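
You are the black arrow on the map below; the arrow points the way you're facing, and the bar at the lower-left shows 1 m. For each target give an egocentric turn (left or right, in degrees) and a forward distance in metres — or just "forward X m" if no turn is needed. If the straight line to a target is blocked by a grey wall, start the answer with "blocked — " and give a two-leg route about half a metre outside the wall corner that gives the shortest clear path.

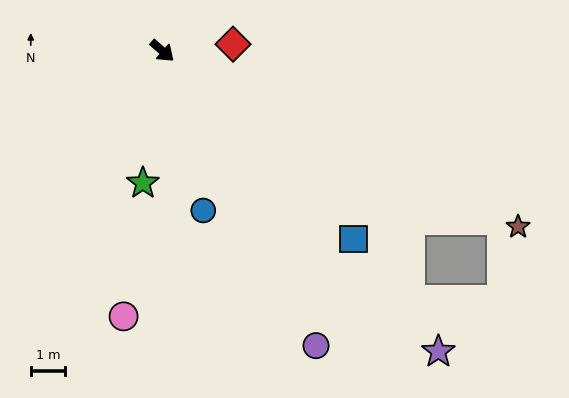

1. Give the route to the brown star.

turn left 15°, forward 11.6 m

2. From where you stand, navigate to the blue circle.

turn right 34°, forward 4.8 m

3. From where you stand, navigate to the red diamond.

turn left 47°, forward 2.1 m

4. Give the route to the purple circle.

turn right 21°, forward 9.7 m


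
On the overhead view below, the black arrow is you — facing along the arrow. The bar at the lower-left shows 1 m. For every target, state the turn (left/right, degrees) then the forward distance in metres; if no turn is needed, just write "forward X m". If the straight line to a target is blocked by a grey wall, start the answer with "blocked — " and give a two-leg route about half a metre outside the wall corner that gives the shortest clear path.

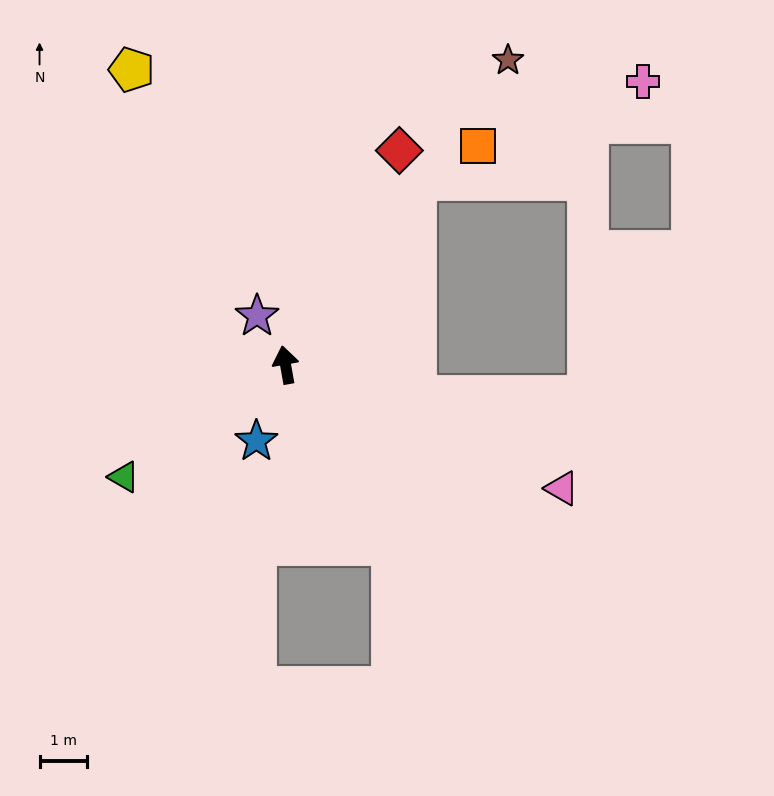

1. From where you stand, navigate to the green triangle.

turn left 115°, forward 4.2 m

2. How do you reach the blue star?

turn left 149°, forward 1.7 m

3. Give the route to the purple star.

turn left 20°, forward 1.2 m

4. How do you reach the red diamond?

turn right 38°, forward 5.1 m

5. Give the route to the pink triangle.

turn right 124°, forward 6.4 m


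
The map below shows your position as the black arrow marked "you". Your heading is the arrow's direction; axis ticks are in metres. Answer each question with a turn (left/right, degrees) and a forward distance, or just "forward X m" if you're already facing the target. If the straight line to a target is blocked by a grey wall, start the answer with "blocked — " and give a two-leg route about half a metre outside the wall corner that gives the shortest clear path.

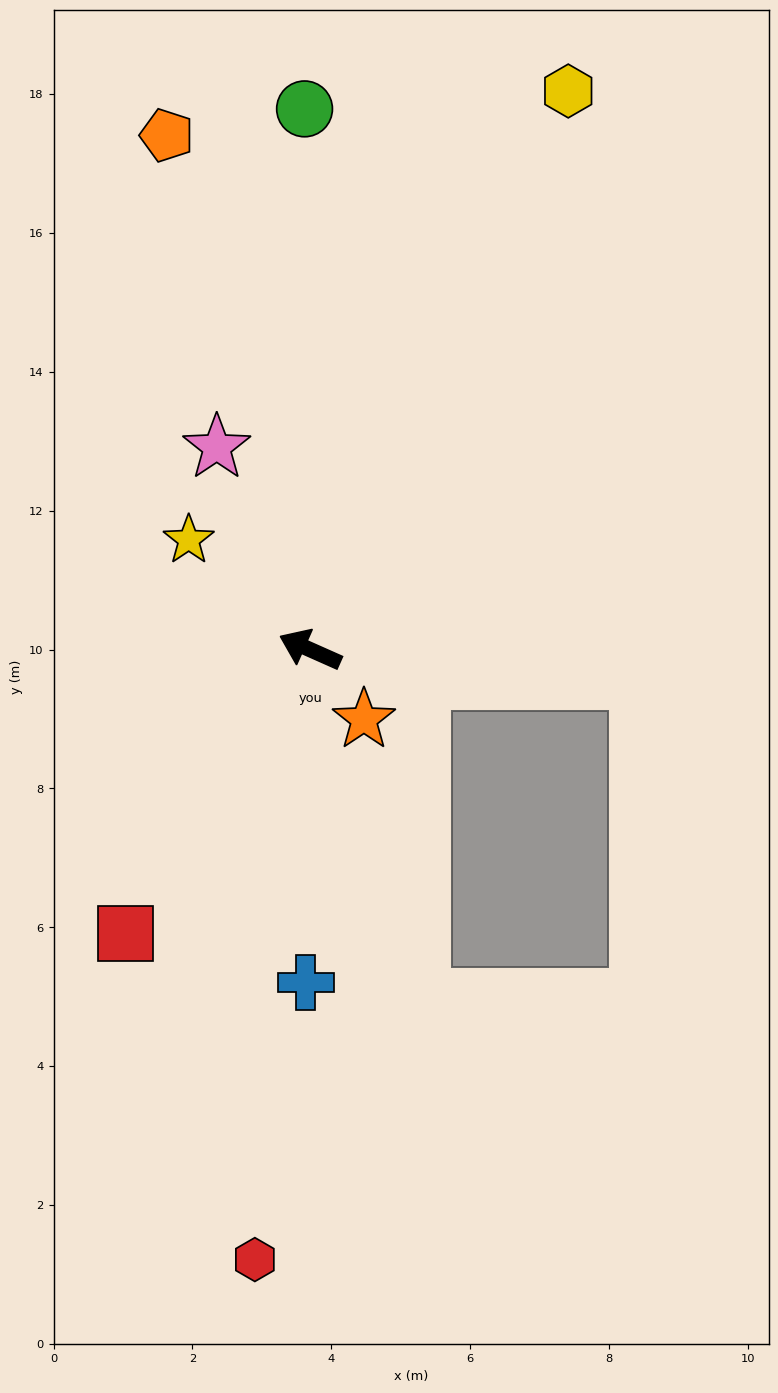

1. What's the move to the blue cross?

turn left 113°, forward 4.8 m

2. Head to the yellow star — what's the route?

turn right 18°, forward 2.4 m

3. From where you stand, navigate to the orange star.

turn left 152°, forward 1.3 m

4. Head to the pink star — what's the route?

turn right 41°, forward 3.2 m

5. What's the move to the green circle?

turn right 65°, forward 7.8 m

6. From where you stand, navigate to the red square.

turn left 81°, forward 4.9 m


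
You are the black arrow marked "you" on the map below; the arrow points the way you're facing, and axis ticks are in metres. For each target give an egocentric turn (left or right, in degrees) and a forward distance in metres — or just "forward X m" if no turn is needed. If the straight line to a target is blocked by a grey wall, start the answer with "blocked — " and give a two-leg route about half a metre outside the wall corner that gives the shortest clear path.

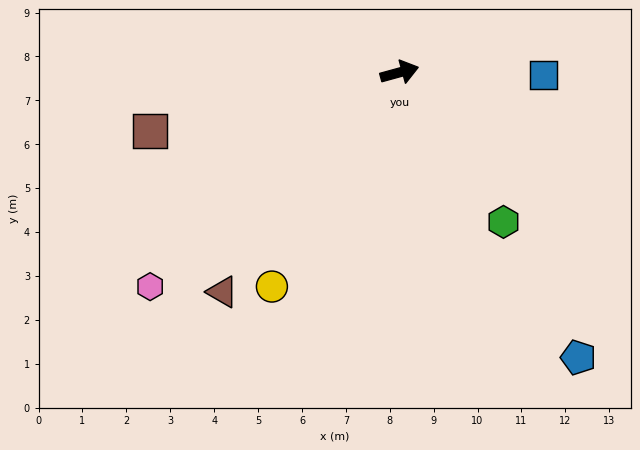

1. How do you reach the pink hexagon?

turn right 155°, forward 7.5 m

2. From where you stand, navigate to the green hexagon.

turn right 71°, forward 4.1 m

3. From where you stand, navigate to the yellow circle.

turn right 136°, forward 5.7 m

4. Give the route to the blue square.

turn right 16°, forward 3.3 m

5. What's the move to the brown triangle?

turn right 144°, forward 6.4 m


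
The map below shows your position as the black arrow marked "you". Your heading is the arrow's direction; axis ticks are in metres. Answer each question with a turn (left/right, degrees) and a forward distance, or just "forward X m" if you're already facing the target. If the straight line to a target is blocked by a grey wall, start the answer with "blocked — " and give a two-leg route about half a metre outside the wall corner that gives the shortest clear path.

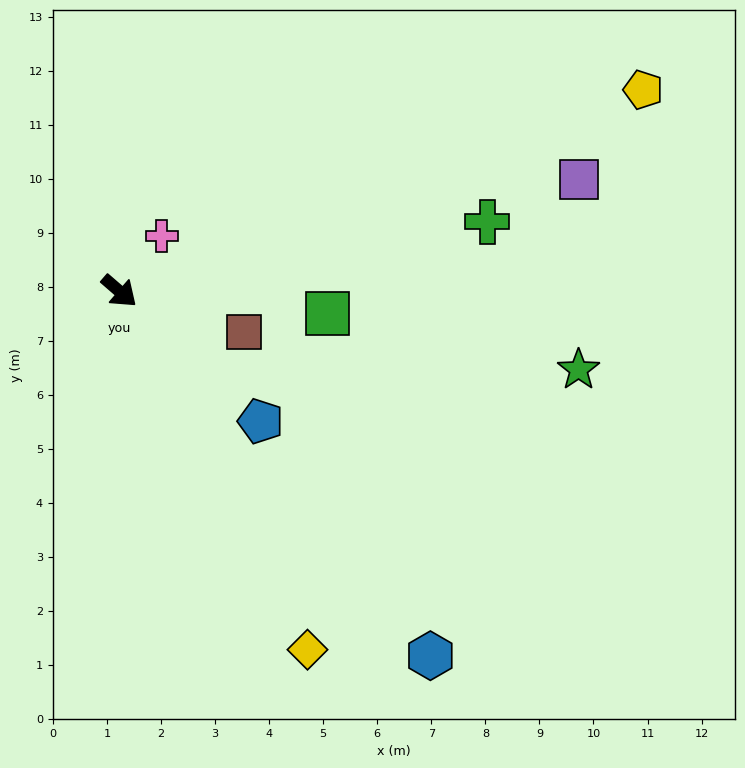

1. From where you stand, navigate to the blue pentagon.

forward 3.6 m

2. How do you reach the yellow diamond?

turn right 21°, forward 7.5 m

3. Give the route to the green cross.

turn left 52°, forward 6.9 m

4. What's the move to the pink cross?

turn left 93°, forward 1.3 m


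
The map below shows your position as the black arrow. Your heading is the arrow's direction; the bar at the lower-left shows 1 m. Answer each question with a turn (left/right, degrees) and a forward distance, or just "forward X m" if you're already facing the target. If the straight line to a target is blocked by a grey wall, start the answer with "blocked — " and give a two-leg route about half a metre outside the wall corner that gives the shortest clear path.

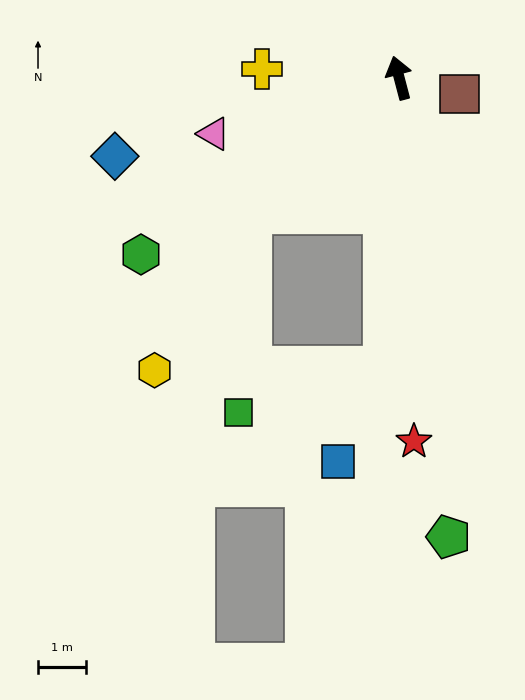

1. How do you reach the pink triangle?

turn left 92°, forward 4.0 m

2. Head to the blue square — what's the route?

blocked — turn left 162°, forward 6.0 m, then turn right 22°, forward 2.2 m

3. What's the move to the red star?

turn left 168°, forward 7.6 m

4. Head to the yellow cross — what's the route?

turn left 72°, forward 2.9 m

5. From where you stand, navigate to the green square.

blocked — turn left 118°, forward 4.2 m, then turn left 44°, forward 4.2 m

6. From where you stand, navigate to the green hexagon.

turn left 110°, forward 6.5 m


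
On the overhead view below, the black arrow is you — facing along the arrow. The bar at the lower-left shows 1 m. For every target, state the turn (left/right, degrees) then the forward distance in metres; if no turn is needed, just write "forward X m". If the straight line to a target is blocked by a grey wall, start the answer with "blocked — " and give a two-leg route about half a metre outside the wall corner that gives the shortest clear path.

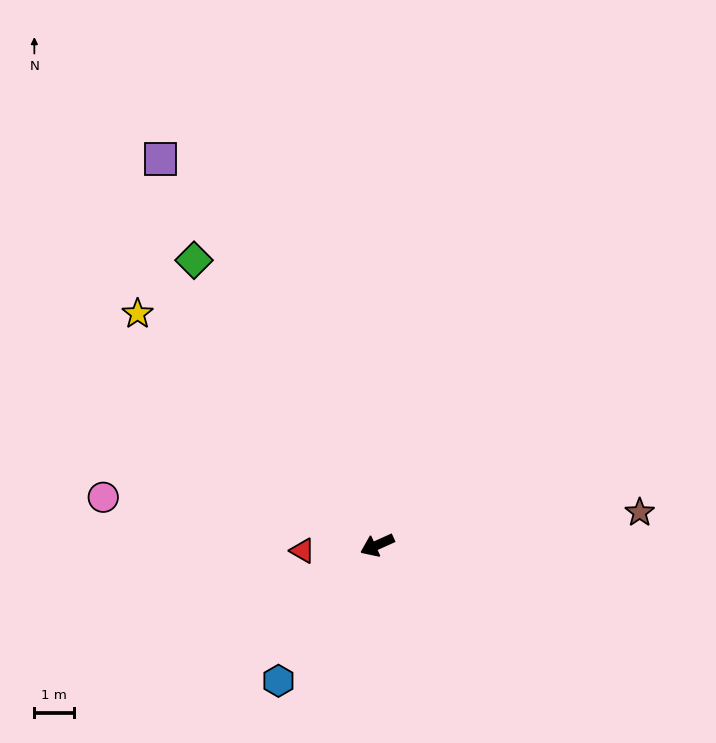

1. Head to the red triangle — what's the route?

turn right 20°, forward 1.9 m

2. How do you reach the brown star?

turn left 163°, forward 6.7 m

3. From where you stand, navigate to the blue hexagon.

turn left 30°, forward 4.3 m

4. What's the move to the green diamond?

turn right 82°, forward 8.6 m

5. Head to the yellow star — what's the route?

turn right 68°, forward 8.5 m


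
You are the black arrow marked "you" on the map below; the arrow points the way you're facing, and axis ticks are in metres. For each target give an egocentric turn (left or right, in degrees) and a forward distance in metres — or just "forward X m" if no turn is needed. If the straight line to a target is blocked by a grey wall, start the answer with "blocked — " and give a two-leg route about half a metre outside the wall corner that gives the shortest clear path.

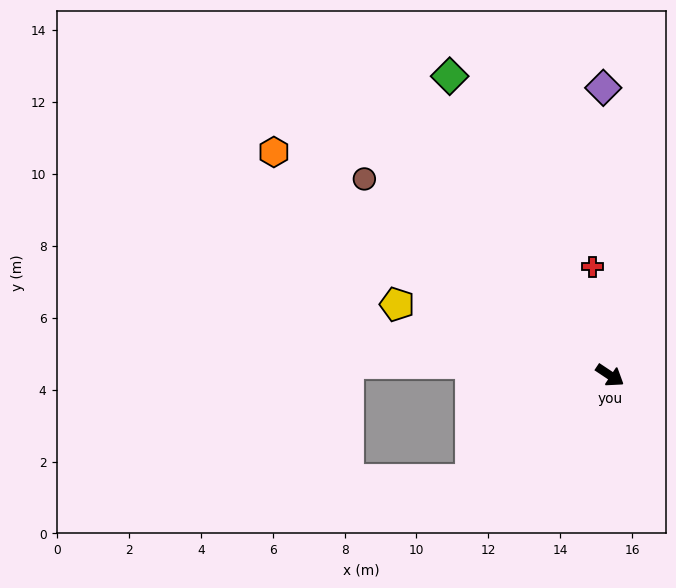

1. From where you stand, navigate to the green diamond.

turn left 152°, forward 9.4 m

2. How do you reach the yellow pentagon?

turn right 165°, forward 6.2 m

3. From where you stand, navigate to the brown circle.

turn left 175°, forward 8.7 m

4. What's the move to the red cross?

turn left 133°, forward 3.1 m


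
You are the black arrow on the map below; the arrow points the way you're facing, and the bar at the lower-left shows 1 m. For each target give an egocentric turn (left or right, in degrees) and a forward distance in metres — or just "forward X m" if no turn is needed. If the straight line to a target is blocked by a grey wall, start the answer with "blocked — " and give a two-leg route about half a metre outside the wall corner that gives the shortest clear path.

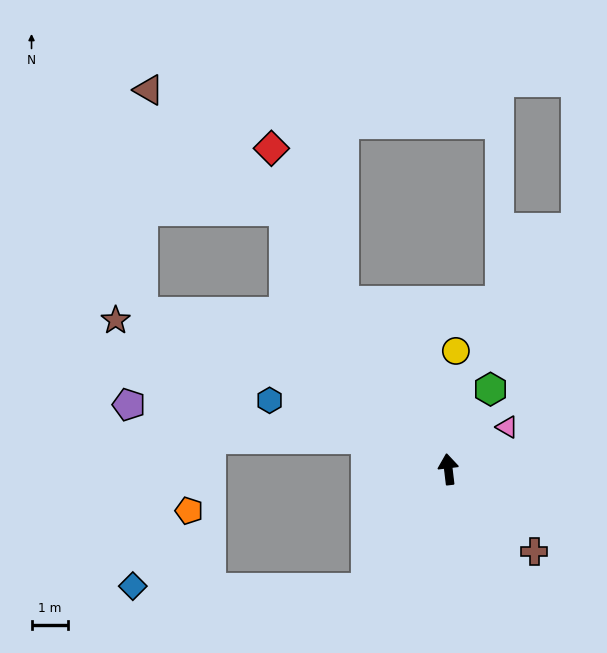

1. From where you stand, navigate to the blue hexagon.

turn left 62°, forward 5.3 m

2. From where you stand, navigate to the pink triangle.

turn right 61°, forward 2.0 m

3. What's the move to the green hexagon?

turn right 35°, forward 2.5 m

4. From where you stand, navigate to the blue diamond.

blocked — turn left 139°, forward 4.0 m, then turn right 56°, forward 6.4 m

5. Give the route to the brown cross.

turn right 141°, forward 3.3 m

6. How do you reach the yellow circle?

turn right 10°, forward 3.3 m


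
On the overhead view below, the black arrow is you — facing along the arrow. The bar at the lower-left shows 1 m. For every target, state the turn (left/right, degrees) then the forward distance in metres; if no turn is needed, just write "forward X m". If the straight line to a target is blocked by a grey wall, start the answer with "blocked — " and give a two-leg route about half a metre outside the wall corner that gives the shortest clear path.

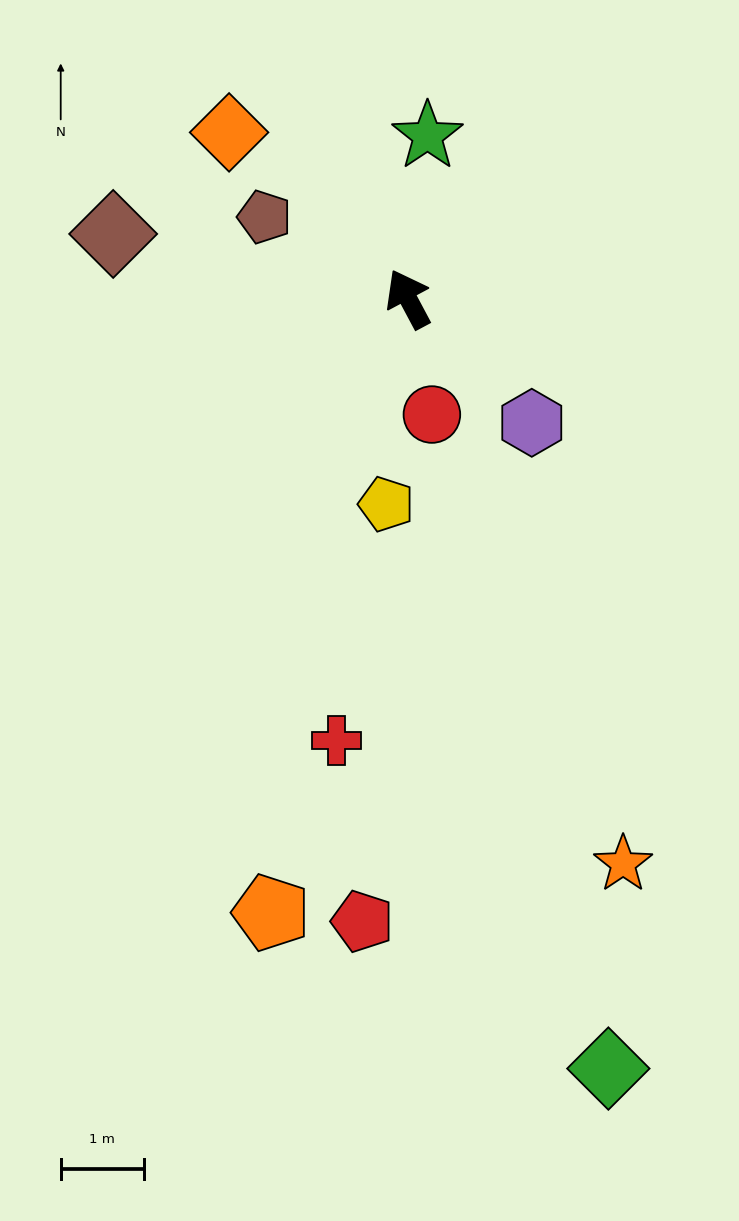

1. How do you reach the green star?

turn right 35°, forward 2.0 m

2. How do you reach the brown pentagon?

turn left 32°, forward 2.0 m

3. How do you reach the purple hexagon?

turn right 163°, forward 2.1 m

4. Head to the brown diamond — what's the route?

turn left 50°, forward 3.6 m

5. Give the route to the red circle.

turn left 164°, forward 1.4 m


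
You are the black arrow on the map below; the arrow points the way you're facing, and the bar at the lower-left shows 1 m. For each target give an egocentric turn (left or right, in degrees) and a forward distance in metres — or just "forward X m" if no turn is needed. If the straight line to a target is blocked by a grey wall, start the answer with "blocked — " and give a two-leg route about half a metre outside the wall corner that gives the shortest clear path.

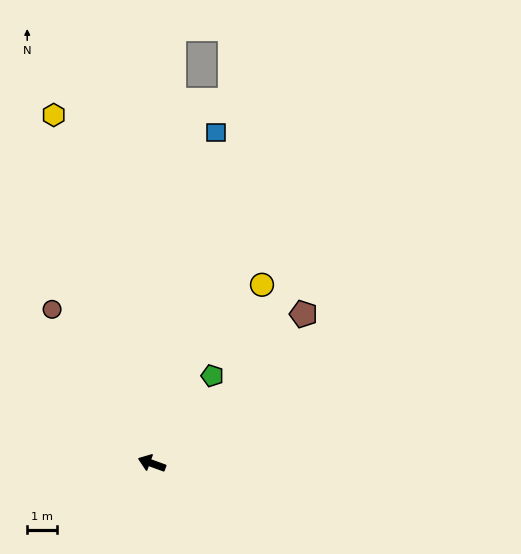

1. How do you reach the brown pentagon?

turn right 115°, forward 7.1 m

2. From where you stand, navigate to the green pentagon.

turn right 105°, forward 3.5 m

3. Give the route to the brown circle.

turn right 37°, forward 6.1 m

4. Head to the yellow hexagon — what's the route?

turn right 54°, forward 12.0 m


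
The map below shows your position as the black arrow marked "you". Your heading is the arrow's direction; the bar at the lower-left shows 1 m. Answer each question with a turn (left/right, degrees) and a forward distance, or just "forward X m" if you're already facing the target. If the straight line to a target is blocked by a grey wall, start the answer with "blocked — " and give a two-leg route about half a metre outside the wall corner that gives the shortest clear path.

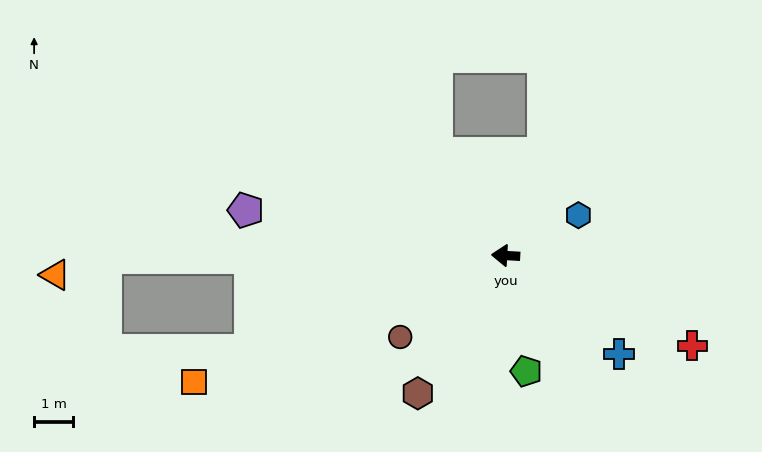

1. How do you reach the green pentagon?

turn left 103°, forward 3.0 m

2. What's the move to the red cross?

turn left 157°, forward 5.3 m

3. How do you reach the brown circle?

turn left 41°, forward 3.4 m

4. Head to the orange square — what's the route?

turn left 25°, forward 8.6 m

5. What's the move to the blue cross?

turn left 142°, forward 3.8 m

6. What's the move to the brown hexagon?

turn left 61°, forward 4.2 m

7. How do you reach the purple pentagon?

turn right 7°, forward 6.7 m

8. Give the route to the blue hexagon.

turn right 148°, forward 2.1 m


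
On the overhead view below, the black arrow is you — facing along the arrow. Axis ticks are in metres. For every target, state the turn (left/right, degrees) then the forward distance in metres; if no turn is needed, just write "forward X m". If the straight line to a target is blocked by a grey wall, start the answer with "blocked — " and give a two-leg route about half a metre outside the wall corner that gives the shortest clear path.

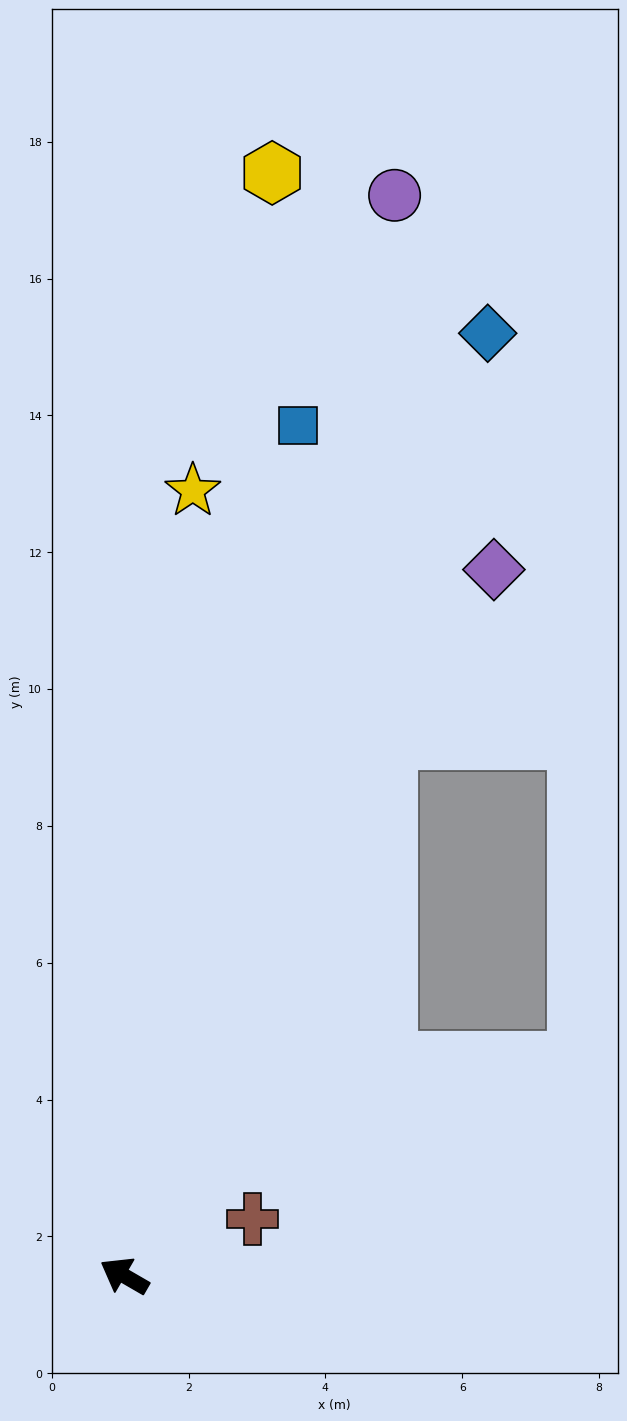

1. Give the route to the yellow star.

turn right 65°, forward 11.5 m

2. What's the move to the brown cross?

turn right 126°, forward 2.1 m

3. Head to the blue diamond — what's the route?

turn right 81°, forward 14.8 m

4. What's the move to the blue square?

turn right 71°, forward 12.7 m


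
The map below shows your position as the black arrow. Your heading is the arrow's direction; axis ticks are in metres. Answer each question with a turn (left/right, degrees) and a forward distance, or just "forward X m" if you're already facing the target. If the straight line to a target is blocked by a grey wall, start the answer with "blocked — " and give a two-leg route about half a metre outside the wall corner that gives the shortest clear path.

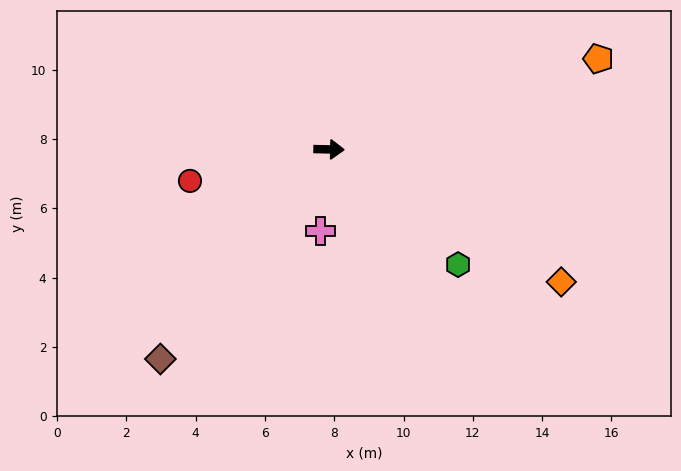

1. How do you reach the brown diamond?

turn right 128°, forward 7.8 m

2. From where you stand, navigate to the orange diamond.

turn right 28°, forward 7.7 m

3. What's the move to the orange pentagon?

turn left 20°, forward 8.2 m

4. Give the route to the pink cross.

turn right 95°, forward 2.4 m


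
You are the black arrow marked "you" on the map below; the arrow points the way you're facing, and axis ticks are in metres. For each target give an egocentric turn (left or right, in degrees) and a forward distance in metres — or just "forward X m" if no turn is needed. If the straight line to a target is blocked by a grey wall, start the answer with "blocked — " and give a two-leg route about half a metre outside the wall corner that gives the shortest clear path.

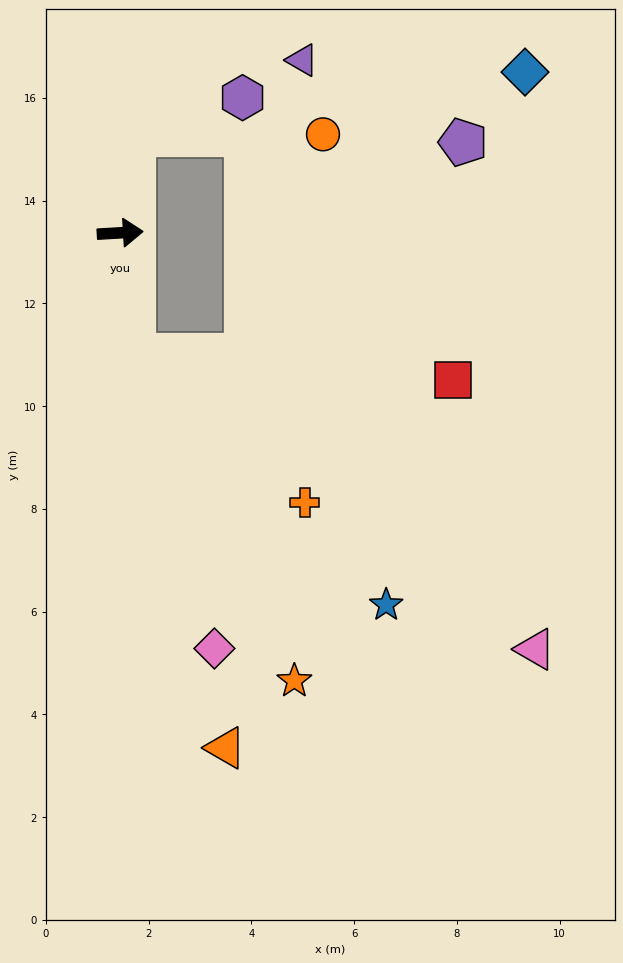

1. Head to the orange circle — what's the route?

blocked — turn left 79°, forward 1.9 m, then turn right 82°, forward 3.7 m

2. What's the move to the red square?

blocked — turn right 87°, forward 2.4 m, then turn left 79°, forward 6.2 m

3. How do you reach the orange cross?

blocked — turn right 87°, forward 2.4 m, then turn left 43°, forward 4.4 m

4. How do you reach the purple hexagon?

blocked — turn left 79°, forward 1.9 m, then turn right 64°, forward 2.2 m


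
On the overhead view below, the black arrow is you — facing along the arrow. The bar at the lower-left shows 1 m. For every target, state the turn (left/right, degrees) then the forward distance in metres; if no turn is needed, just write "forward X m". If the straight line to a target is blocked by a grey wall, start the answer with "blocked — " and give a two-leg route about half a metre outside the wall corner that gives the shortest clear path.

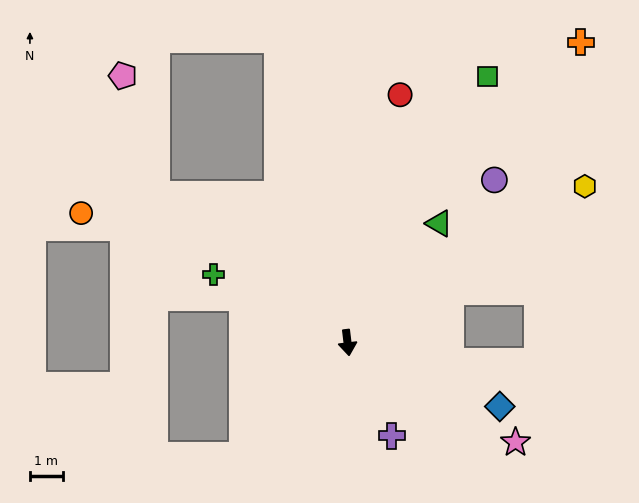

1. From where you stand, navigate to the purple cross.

turn left 18°, forward 3.1 m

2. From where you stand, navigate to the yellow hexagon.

turn left 117°, forward 8.6 m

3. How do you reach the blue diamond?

turn left 60°, forward 5.0 m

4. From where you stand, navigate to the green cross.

turn right 124°, forward 4.5 m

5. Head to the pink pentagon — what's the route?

blocked — turn right 134°, forward 7.3 m, then turn right 37°, forward 3.7 m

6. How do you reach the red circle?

turn left 161°, forward 7.6 m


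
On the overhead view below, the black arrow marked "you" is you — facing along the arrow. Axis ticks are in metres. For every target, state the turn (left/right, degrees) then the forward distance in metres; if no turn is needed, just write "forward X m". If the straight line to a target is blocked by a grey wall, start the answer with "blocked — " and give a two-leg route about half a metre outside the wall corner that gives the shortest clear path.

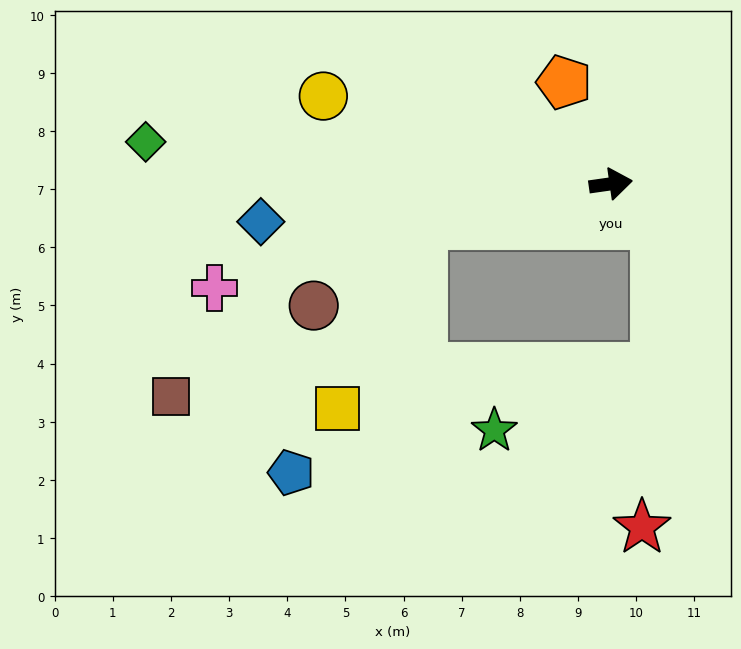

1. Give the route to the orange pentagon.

turn left 107°, forward 1.9 m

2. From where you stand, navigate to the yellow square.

blocked — turn right 176°, forward 3.3 m, then turn left 53°, forward 3.5 m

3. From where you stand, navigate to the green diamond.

turn left 167°, forward 8.0 m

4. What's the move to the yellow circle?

turn left 155°, forward 5.2 m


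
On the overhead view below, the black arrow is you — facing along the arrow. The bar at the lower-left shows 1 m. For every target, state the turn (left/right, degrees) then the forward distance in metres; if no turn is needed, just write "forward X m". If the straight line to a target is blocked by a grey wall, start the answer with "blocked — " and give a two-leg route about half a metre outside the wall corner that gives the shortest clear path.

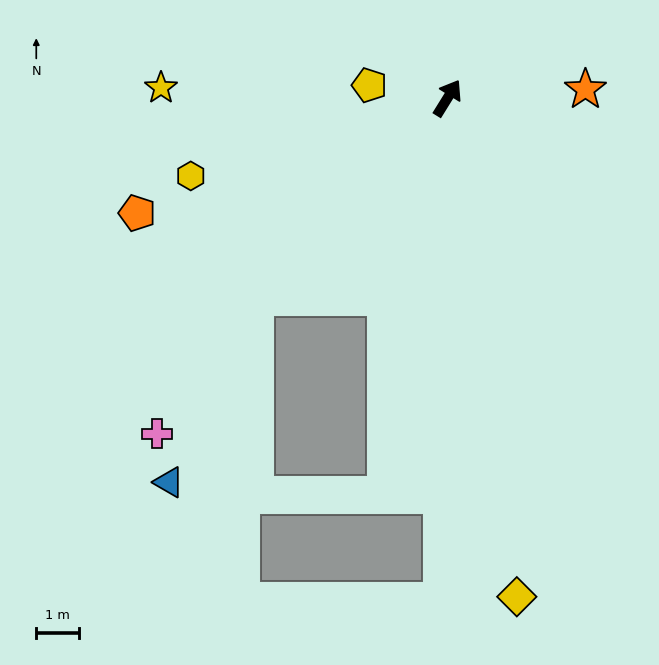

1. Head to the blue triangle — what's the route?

blocked — turn left 168°, forward 6.4 m, then turn left 19°, forward 4.7 m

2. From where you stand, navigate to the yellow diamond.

turn right 140°, forward 11.7 m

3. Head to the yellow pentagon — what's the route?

turn left 112°, forward 1.8 m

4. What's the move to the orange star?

turn right 55°, forward 3.2 m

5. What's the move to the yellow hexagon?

turn left 139°, forward 6.2 m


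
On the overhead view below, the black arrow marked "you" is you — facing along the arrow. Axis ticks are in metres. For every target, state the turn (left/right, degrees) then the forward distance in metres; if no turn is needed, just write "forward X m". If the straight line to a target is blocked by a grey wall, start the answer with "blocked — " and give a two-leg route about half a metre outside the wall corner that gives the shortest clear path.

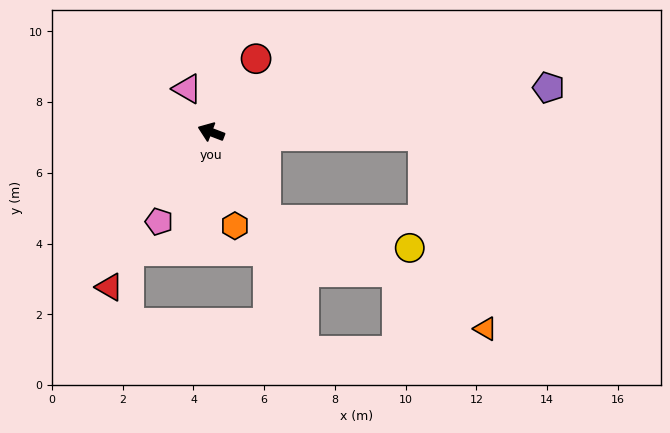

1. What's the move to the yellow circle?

blocked — turn left 143°, forward 2.9 m, then turn left 47°, forward 4.1 m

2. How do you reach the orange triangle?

blocked — turn right 160°, forward 6.0 m, then turn right 71°, forward 5.7 m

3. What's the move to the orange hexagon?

turn left 125°, forward 2.7 m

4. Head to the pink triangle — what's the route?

turn right 40°, forward 1.4 m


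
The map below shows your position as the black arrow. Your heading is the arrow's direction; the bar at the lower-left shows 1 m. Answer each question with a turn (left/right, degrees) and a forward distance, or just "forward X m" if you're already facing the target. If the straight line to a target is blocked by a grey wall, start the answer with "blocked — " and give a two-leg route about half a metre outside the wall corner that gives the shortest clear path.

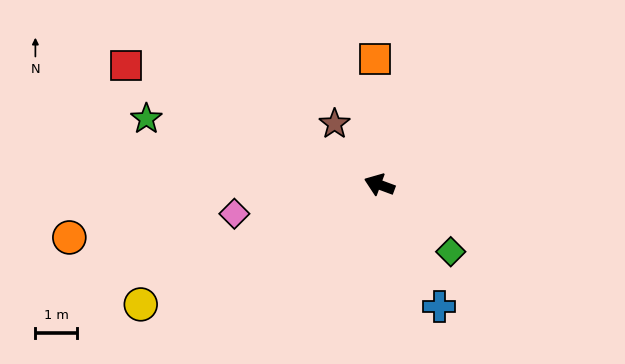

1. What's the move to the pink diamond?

turn left 32°, forward 3.5 m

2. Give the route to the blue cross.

turn left 137°, forward 3.2 m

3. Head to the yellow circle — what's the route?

turn left 47°, forward 6.4 m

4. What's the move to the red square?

turn right 5°, forward 6.7 m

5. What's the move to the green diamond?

turn left 157°, forward 2.3 m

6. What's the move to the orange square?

turn right 68°, forward 3.0 m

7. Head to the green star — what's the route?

turn left 5°, forward 5.8 m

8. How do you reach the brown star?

turn right 33°, forward 1.8 m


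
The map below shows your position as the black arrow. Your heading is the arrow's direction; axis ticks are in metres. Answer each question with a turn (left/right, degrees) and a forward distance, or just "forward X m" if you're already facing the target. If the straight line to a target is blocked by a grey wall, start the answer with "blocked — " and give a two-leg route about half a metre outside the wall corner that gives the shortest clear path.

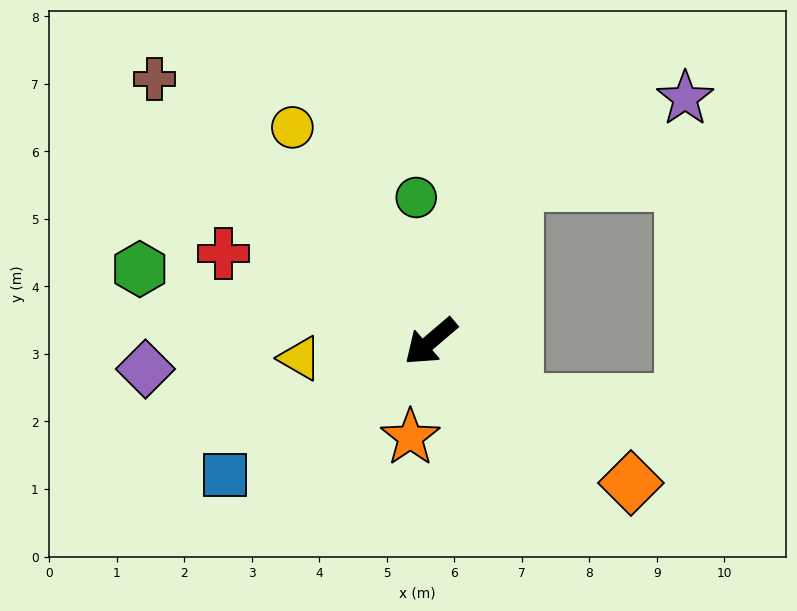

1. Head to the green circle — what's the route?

turn right 125°, forward 2.1 m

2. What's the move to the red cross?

turn right 63°, forward 3.3 m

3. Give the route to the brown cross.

turn right 84°, forward 5.6 m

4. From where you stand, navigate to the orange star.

turn left 38°, forward 1.5 m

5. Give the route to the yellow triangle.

turn right 33°, forward 2.0 m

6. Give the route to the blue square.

turn right 7°, forward 3.6 m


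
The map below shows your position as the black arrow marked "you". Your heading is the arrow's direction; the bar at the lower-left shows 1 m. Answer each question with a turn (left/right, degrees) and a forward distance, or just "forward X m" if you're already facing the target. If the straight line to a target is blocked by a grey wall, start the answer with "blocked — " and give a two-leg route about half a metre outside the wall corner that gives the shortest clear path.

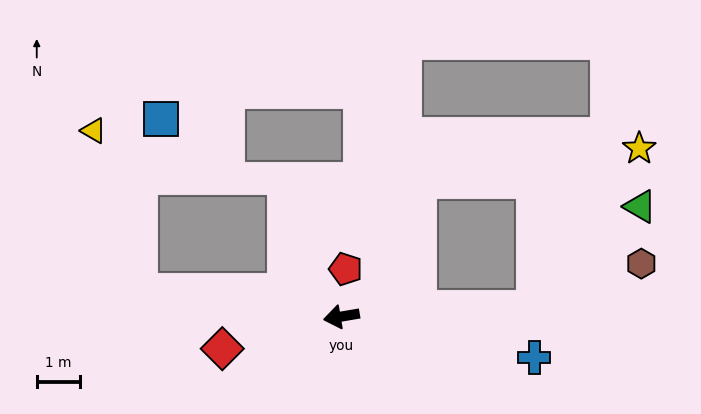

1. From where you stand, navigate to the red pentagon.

turn right 105°, forward 1.1 m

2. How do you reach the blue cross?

turn left 158°, forward 4.6 m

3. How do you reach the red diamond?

turn left 6°, forward 2.9 m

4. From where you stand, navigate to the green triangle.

blocked — turn left 173°, forward 4.5 m, then turn left 42°, forward 3.4 m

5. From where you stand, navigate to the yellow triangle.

blocked — turn right 17°, forward 4.7 m, then turn right 66°, forward 3.9 m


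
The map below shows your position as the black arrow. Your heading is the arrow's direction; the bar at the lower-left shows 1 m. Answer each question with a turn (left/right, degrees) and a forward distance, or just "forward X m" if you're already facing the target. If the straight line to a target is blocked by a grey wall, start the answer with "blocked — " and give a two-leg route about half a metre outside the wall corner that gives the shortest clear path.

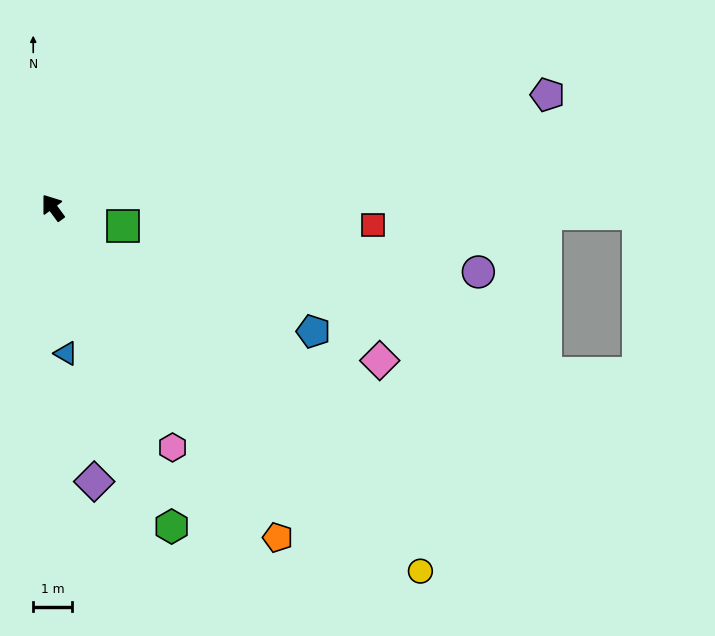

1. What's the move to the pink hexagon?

turn left 170°, forward 6.9 m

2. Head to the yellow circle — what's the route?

turn right 171°, forward 13.2 m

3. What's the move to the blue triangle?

turn left 149°, forward 3.8 m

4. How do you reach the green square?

turn right 141°, forward 1.9 m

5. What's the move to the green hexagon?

turn left 164°, forward 8.7 m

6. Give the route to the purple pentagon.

turn right 113°, forward 13.0 m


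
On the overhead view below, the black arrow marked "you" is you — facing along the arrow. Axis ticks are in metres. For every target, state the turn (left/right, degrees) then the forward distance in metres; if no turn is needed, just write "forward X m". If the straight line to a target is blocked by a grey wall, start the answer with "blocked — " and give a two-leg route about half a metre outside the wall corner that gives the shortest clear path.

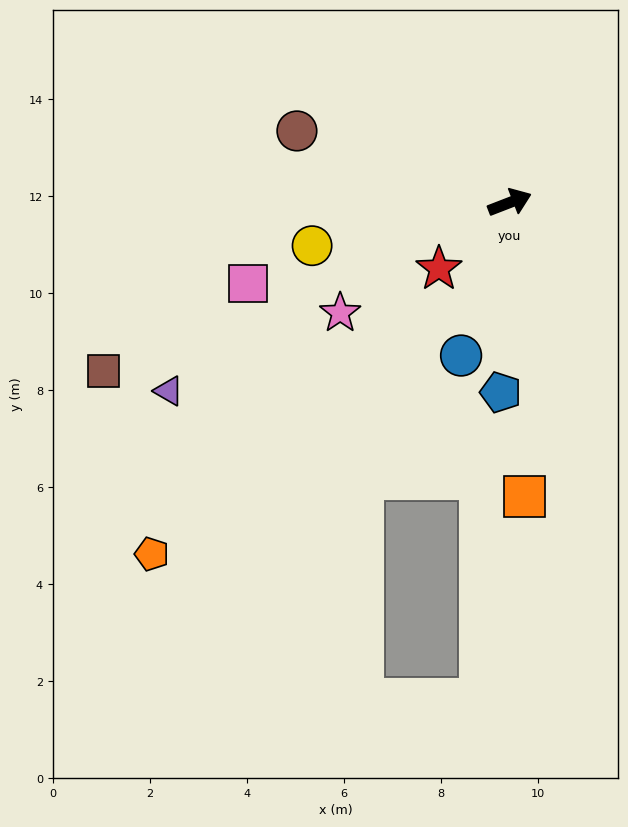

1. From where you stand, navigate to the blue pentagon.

turn right 114°, forward 3.9 m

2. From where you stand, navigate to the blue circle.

turn right 129°, forward 3.3 m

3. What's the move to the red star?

turn right 158°, forward 2.0 m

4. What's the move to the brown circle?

turn left 140°, forward 4.6 m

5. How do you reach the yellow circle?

turn left 171°, forward 4.2 m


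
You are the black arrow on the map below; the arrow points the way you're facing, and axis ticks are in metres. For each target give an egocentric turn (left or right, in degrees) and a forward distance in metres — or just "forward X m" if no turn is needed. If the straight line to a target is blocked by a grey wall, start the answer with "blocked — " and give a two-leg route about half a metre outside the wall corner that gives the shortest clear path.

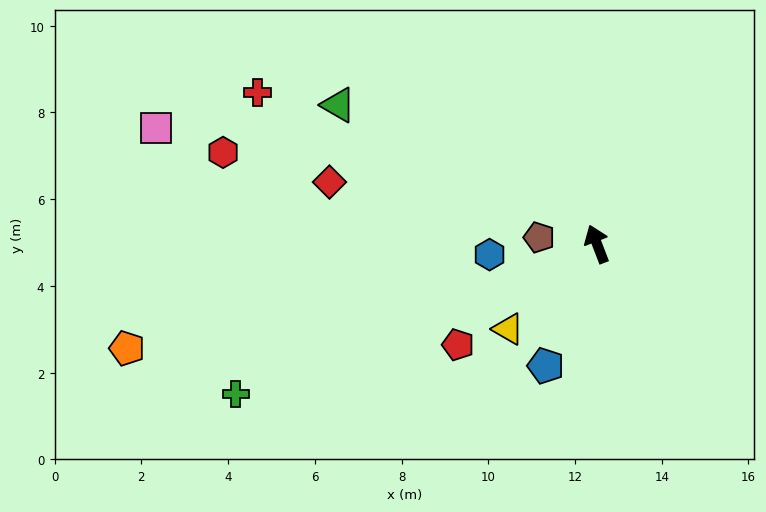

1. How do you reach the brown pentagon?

turn left 62°, forward 1.3 m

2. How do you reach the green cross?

turn left 92°, forward 9.0 m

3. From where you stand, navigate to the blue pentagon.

turn left 136°, forward 3.0 m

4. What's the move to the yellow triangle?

turn left 113°, forward 2.8 m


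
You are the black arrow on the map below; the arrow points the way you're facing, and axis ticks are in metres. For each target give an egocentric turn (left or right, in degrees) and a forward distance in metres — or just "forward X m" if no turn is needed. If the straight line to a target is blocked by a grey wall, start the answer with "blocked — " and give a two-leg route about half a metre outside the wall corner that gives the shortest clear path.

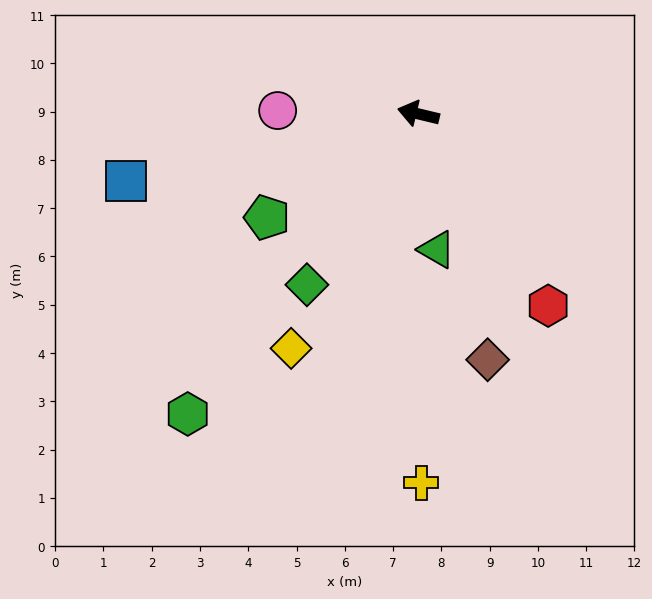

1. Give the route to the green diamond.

turn left 70°, forward 4.2 m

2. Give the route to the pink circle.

turn left 12°, forward 2.9 m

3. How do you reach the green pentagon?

turn left 48°, forward 3.8 m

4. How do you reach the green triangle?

turn left 111°, forward 2.8 m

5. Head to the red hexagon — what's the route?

turn left 138°, forward 4.8 m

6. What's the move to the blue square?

turn left 26°, forward 6.2 m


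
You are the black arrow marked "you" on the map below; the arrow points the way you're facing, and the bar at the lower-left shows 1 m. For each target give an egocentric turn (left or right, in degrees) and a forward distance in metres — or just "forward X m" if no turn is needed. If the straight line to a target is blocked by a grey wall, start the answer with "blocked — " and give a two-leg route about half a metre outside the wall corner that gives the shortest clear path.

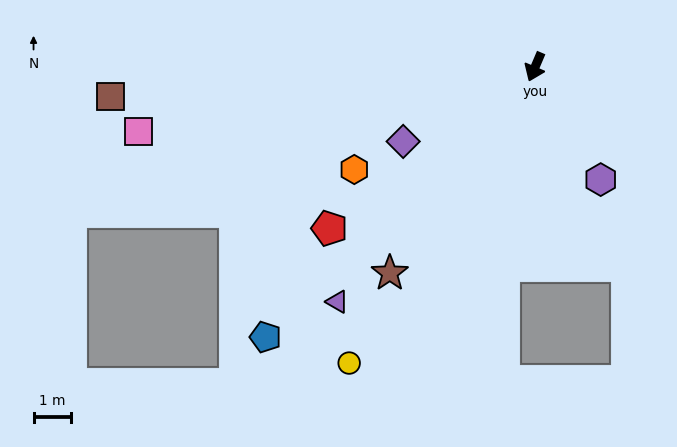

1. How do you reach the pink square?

turn right 58°, forward 10.6 m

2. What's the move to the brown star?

turn right 12°, forward 6.7 m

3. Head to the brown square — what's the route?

turn right 63°, forward 11.3 m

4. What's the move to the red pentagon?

turn right 29°, forward 6.9 m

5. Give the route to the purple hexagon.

turn left 53°, forward 3.5 m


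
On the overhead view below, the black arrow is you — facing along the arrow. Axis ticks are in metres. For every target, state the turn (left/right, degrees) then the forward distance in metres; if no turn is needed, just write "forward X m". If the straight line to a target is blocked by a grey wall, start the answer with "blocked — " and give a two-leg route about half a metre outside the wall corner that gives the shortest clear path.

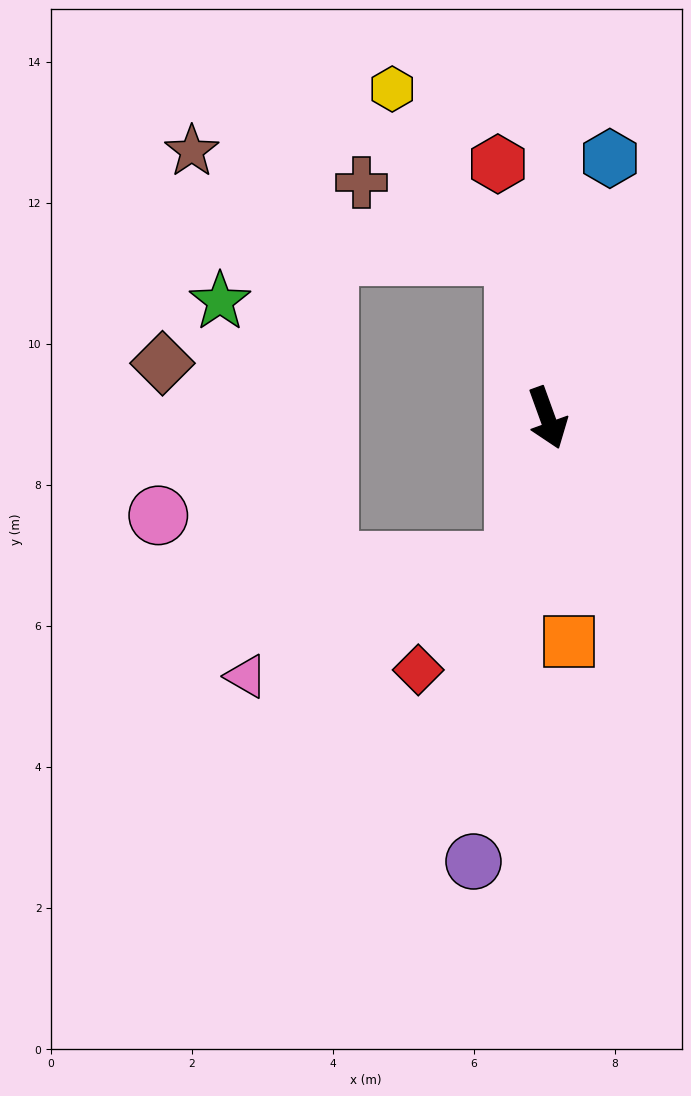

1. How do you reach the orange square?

turn right 14°, forward 3.2 m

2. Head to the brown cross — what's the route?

blocked — turn left 171°, forward 2.4 m, then turn left 54°, forward 2.4 m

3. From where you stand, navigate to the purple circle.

turn right 29°, forward 6.4 m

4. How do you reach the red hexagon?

turn left 171°, forward 3.7 m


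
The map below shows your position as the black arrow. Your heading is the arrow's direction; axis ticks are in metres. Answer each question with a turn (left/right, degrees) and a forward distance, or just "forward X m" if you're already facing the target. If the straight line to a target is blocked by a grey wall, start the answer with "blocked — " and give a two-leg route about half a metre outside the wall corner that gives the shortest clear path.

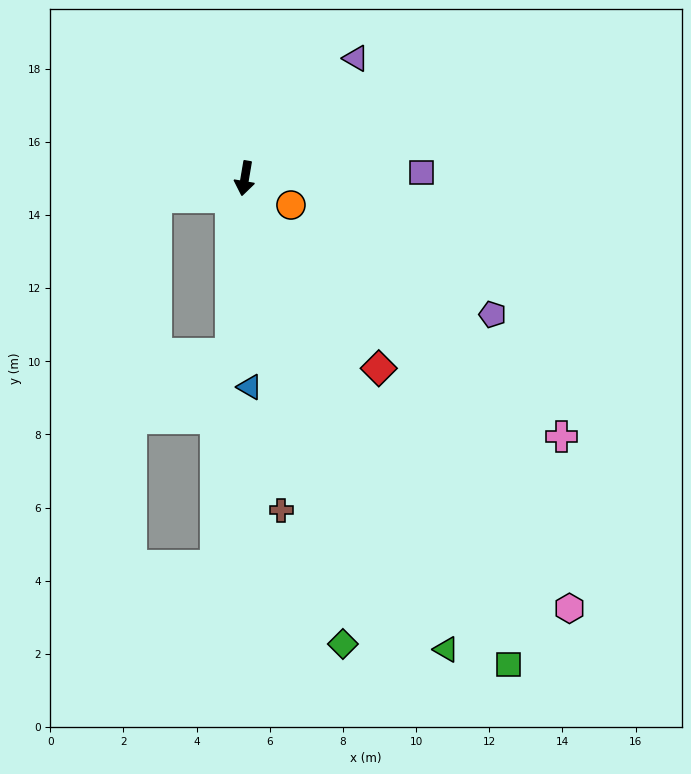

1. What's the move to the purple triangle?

turn left 147°, forward 4.5 m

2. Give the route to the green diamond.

turn left 22°, forward 13.0 m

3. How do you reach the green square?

turn left 38°, forward 15.1 m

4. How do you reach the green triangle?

turn left 33°, forward 14.0 m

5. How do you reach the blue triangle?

turn left 11°, forward 5.7 m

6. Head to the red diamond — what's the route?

turn left 45°, forward 6.4 m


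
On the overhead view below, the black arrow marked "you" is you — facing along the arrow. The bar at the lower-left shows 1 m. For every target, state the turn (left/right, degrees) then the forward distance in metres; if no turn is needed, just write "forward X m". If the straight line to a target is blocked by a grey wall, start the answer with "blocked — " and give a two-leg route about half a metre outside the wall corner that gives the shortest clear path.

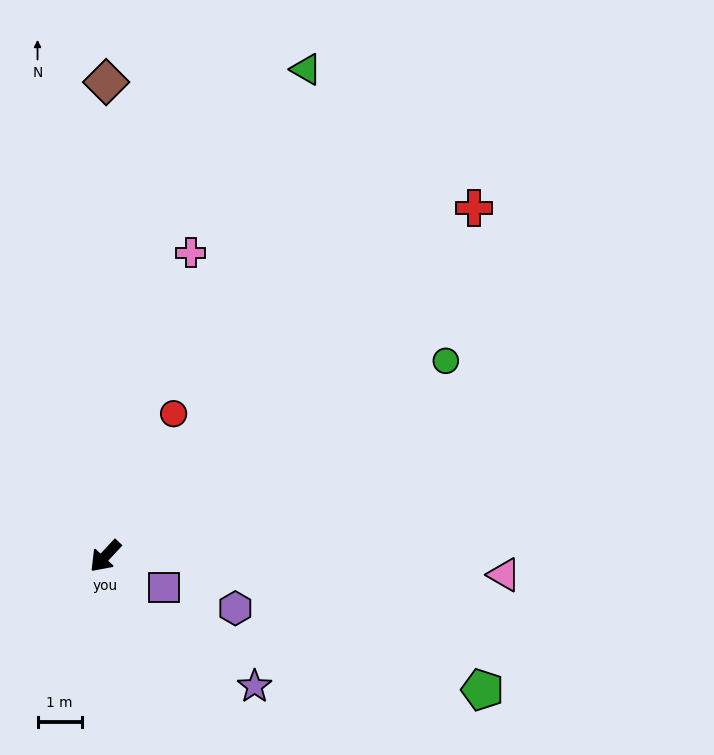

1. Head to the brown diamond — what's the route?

turn right 137°, forward 10.7 m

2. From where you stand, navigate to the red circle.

turn right 163°, forward 3.6 m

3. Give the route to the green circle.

turn left 163°, forward 8.9 m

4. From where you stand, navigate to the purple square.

turn left 105°, forward 1.5 m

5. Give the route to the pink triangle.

turn left 130°, forward 9.0 m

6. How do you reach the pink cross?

turn right 153°, forward 7.1 m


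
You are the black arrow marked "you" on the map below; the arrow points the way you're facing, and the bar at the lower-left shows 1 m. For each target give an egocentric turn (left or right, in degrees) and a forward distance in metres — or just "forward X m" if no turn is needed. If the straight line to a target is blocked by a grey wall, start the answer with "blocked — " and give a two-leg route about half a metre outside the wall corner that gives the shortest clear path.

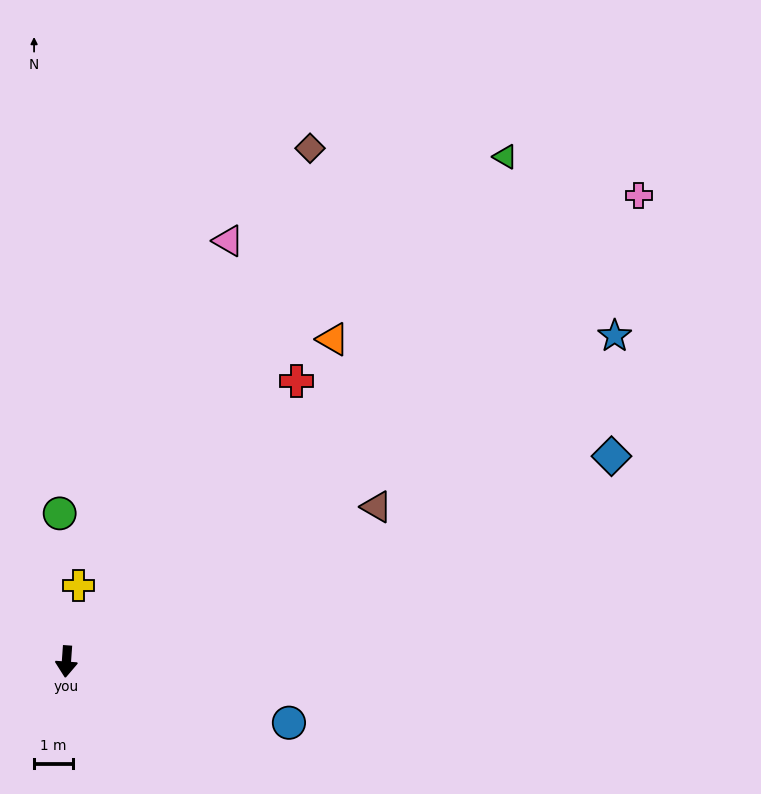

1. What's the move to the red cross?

turn left 145°, forward 9.4 m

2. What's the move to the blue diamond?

turn left 115°, forward 15.1 m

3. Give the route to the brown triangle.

turn left 121°, forward 9.0 m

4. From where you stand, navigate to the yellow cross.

turn left 175°, forward 2.0 m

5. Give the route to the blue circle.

turn left 79°, forward 6.0 m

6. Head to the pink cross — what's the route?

turn left 133°, forward 19.1 m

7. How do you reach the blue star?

turn left 125°, forward 16.5 m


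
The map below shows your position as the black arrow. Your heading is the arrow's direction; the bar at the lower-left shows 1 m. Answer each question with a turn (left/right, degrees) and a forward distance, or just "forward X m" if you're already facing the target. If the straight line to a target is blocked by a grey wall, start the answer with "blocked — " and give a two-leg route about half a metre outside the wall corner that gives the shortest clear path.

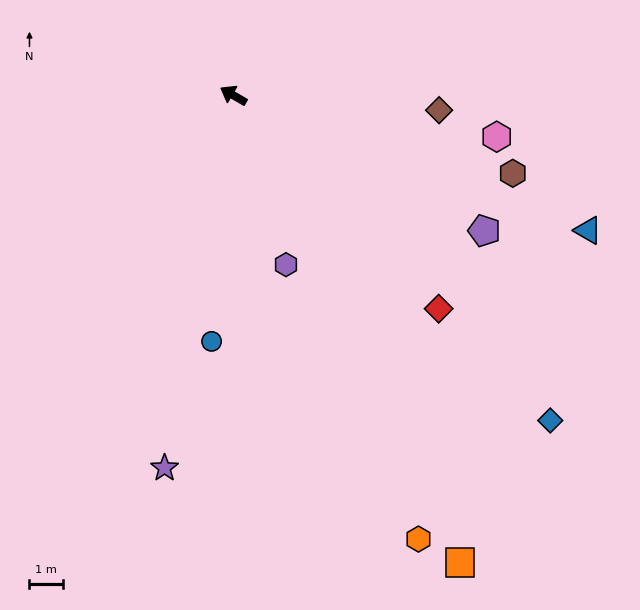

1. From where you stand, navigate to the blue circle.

turn left 115°, forward 7.3 m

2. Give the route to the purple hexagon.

turn left 137°, forward 5.2 m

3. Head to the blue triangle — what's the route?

turn right 171°, forward 11.2 m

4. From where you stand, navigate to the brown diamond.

turn right 154°, forward 6.1 m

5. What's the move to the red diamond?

turn left 164°, forward 8.7 m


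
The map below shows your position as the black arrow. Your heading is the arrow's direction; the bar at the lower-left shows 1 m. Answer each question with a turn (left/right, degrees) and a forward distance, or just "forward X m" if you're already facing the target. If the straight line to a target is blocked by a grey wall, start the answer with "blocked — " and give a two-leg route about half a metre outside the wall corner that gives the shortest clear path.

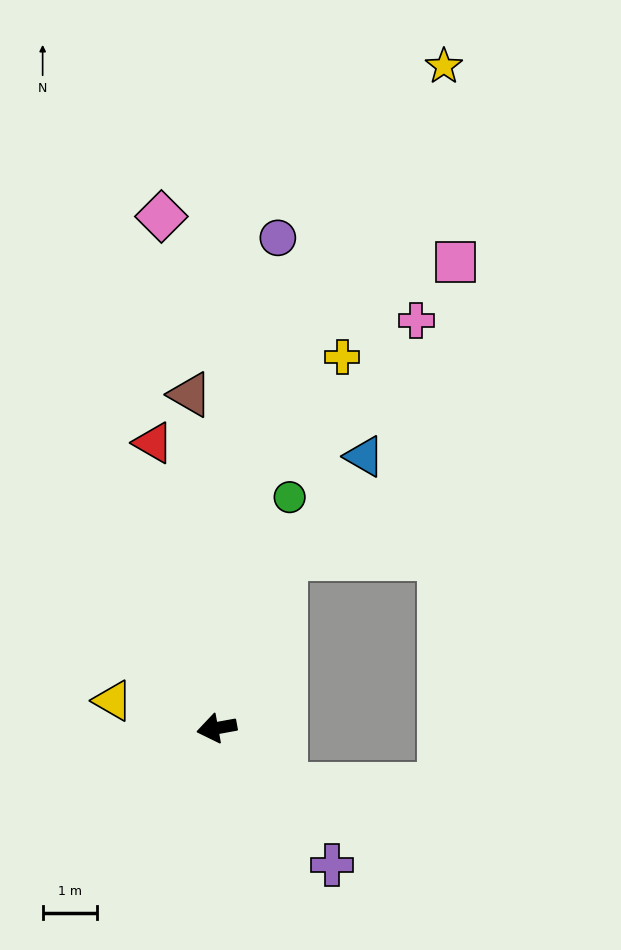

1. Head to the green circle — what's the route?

turn right 118°, forward 4.5 m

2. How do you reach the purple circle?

turn right 107°, forward 9.1 m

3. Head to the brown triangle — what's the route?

turn right 96°, forward 6.2 m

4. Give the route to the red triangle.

turn right 88°, forward 5.4 m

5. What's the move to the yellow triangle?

turn right 25°, forward 2.0 m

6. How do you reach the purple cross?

turn left 120°, forward 3.3 m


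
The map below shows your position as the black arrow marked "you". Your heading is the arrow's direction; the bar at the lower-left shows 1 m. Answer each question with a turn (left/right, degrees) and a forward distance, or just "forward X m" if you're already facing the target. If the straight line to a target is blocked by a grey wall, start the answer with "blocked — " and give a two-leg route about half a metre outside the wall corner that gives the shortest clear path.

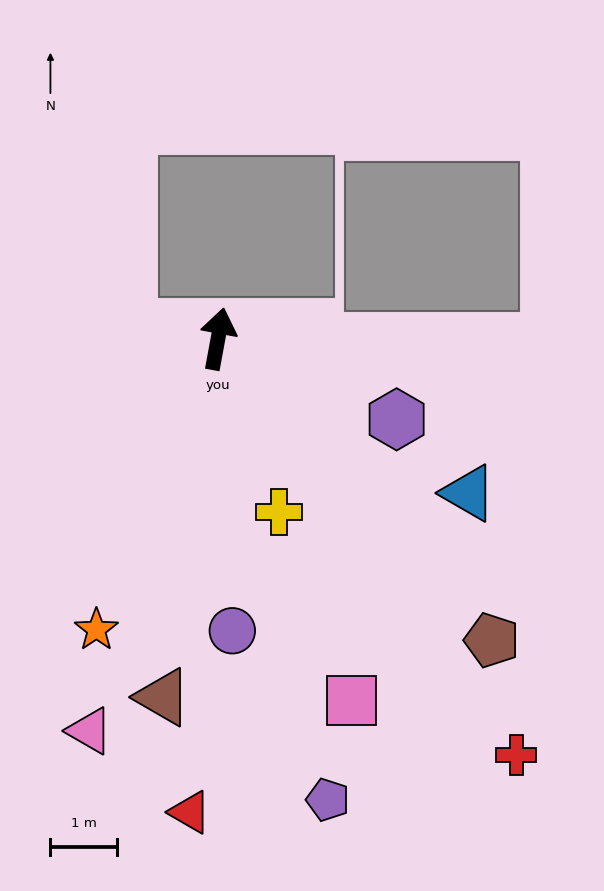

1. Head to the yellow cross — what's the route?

turn right 150°, forward 2.8 m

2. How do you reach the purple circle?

turn right 167°, forward 4.4 m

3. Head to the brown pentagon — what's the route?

turn right 127°, forward 6.2 m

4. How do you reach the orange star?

turn left 168°, forward 4.8 m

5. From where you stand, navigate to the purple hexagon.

turn right 104°, forward 3.0 m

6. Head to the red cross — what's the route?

turn right 134°, forward 7.7 m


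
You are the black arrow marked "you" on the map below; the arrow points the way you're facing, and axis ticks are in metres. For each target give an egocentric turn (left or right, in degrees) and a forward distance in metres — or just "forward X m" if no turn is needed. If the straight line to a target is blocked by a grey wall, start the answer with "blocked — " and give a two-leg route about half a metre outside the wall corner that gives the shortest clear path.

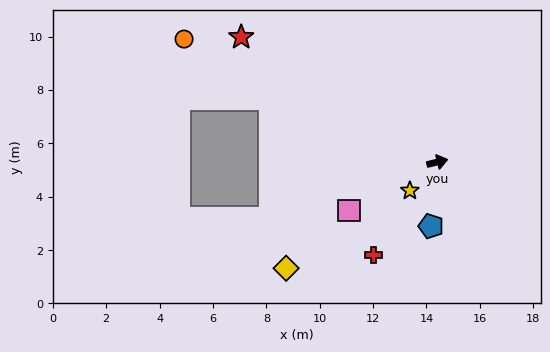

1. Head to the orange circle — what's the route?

turn left 140°, forward 10.5 m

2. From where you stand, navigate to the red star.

turn left 134°, forward 8.7 m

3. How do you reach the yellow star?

turn right 148°, forward 1.5 m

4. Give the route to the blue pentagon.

turn right 109°, forward 2.4 m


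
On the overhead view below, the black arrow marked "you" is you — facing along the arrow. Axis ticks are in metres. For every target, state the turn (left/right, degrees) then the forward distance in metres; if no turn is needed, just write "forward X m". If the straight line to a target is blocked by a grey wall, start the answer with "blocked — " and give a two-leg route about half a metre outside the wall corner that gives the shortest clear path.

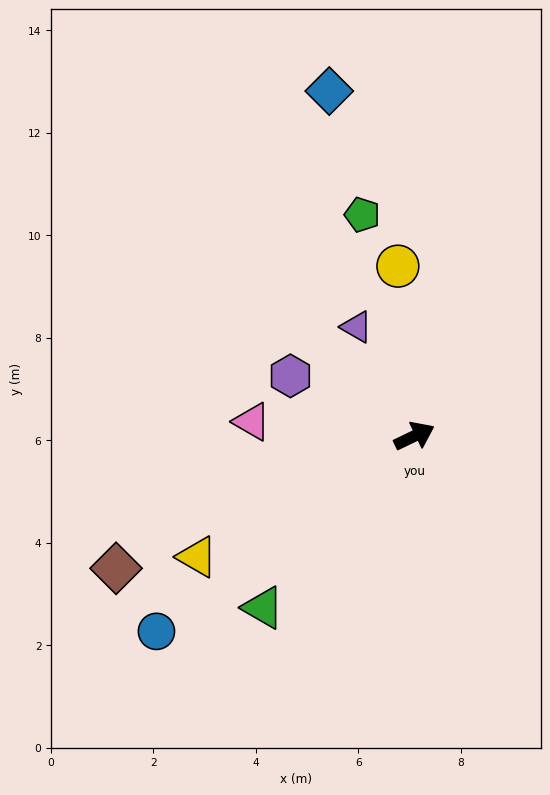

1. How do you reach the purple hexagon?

turn left 128°, forward 2.7 m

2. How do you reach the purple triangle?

turn left 92°, forward 2.4 m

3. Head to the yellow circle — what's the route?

turn left 70°, forward 3.3 m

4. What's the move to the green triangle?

turn right 157°, forward 4.5 m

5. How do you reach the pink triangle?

turn left 149°, forward 3.2 m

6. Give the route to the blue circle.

turn right 169°, forward 6.3 m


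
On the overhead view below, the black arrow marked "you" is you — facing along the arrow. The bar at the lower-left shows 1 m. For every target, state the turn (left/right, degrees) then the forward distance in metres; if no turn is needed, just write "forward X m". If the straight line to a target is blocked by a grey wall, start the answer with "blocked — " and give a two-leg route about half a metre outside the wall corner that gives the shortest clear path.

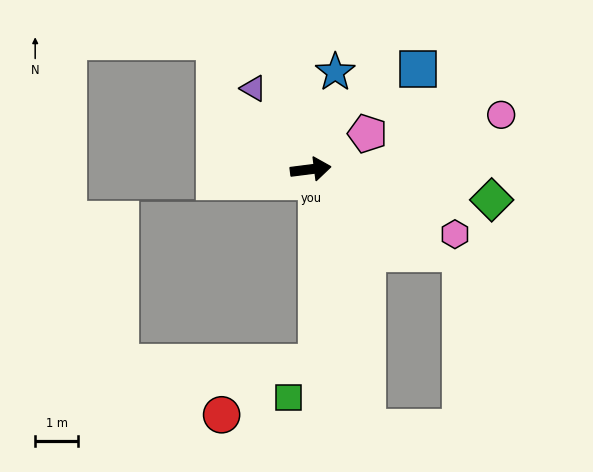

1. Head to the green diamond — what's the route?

turn right 17°, forward 4.2 m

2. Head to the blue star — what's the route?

turn left 69°, forward 2.3 m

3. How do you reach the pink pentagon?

turn left 25°, forward 1.5 m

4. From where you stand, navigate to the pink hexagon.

turn right 31°, forward 3.7 m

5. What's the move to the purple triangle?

turn left 118°, forward 2.3 m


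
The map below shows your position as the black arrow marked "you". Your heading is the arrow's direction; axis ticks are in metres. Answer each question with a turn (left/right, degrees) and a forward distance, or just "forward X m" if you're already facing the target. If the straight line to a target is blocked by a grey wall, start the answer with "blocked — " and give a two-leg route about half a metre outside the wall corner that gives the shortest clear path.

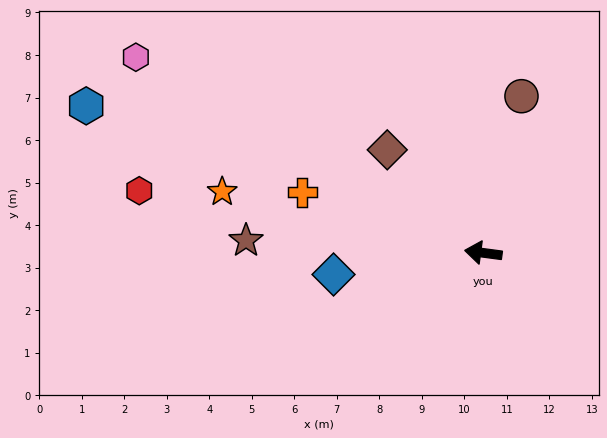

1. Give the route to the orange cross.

turn right 11°, forward 4.5 m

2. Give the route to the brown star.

turn left 5°, forward 5.6 m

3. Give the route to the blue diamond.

turn left 16°, forward 3.6 m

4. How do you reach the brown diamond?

turn right 39°, forward 3.3 m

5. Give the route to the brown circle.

turn right 96°, forward 3.8 m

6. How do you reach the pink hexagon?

turn right 22°, forward 9.4 m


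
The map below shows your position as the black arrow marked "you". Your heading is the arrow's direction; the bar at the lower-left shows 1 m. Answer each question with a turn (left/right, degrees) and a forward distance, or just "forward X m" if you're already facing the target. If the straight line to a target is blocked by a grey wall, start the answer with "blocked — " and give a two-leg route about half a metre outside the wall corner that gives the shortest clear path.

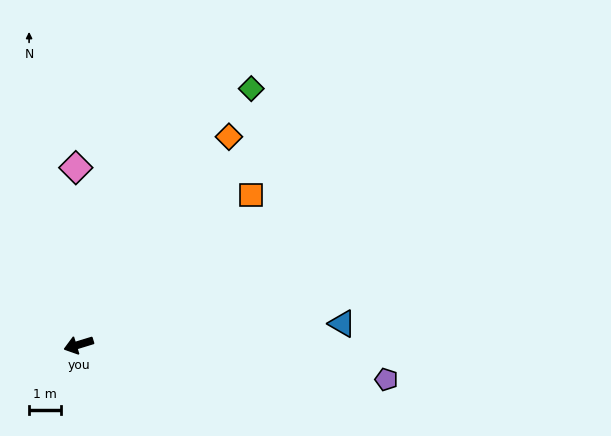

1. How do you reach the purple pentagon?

turn left 157°, forward 9.7 m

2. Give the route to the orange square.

turn right 156°, forward 7.1 m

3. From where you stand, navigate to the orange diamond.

turn right 143°, forward 8.0 m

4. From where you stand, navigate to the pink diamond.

turn right 106°, forward 5.5 m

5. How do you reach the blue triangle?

turn left 168°, forward 8.3 m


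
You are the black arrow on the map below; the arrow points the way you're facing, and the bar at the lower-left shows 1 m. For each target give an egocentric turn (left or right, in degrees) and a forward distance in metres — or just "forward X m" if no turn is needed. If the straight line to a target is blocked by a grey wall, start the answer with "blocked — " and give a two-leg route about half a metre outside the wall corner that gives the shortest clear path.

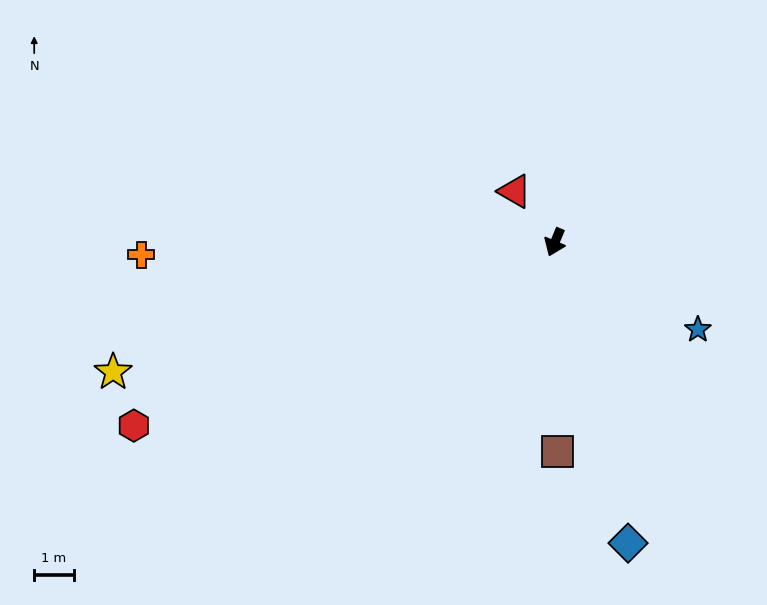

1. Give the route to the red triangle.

turn right 119°, forward 1.6 m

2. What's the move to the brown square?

turn left 23°, forward 5.3 m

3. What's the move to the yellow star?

turn right 51°, forward 11.6 m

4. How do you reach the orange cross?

turn right 66°, forward 10.4 m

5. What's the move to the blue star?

turn left 81°, forward 4.2 m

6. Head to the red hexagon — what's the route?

turn right 44°, forward 11.6 m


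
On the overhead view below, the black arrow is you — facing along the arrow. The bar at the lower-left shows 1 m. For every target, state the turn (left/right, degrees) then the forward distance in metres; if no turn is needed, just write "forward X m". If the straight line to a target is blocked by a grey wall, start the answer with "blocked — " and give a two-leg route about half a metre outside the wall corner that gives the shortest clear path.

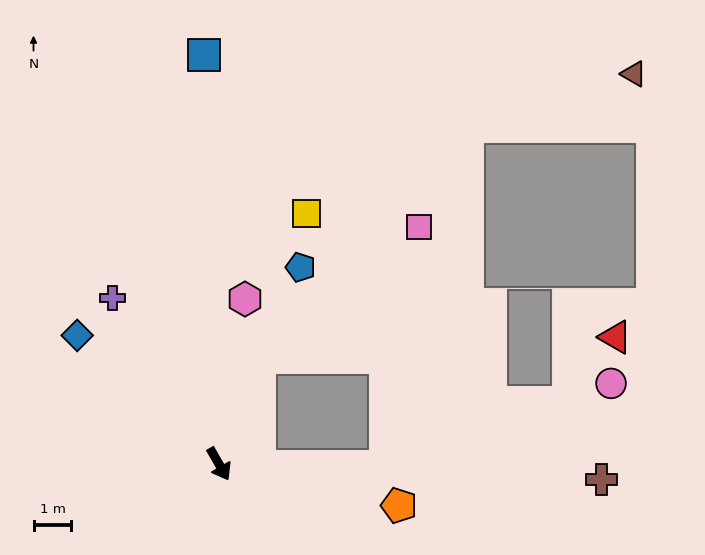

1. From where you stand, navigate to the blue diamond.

turn right 162°, forward 5.0 m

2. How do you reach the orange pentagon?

turn left 47°, forward 4.9 m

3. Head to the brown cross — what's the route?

turn left 58°, forward 10.1 m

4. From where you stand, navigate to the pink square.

blocked — turn left 129°, forward 3.0 m, then turn right 30°, forward 5.4 m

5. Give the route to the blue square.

turn left 152°, forward 10.8 m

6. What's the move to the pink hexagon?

turn left 141°, forward 4.4 m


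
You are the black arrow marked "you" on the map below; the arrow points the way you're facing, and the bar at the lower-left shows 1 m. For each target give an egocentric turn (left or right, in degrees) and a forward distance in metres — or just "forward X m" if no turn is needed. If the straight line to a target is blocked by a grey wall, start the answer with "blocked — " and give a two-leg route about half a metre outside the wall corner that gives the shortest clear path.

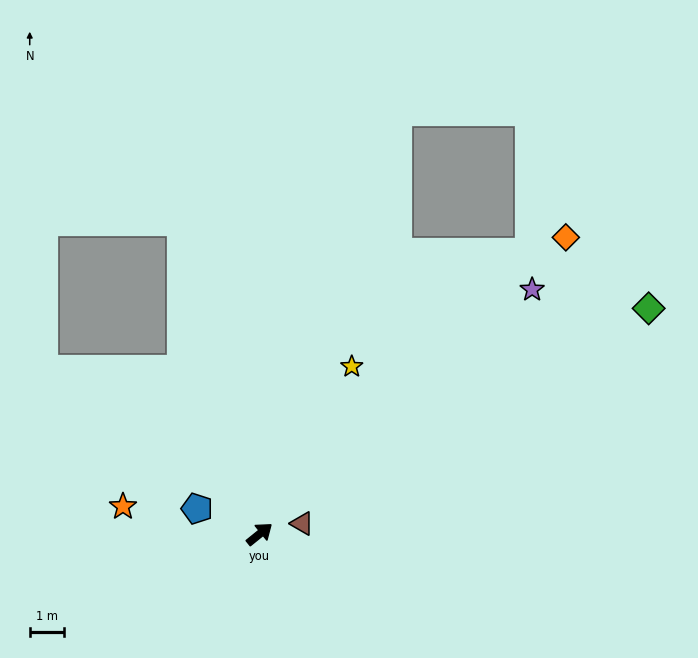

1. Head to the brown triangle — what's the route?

turn right 25°, forward 1.3 m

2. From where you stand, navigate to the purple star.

turn left 3°, forward 10.7 m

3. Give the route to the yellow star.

turn left 22°, forward 5.6 m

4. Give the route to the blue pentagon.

turn left 119°, forward 2.0 m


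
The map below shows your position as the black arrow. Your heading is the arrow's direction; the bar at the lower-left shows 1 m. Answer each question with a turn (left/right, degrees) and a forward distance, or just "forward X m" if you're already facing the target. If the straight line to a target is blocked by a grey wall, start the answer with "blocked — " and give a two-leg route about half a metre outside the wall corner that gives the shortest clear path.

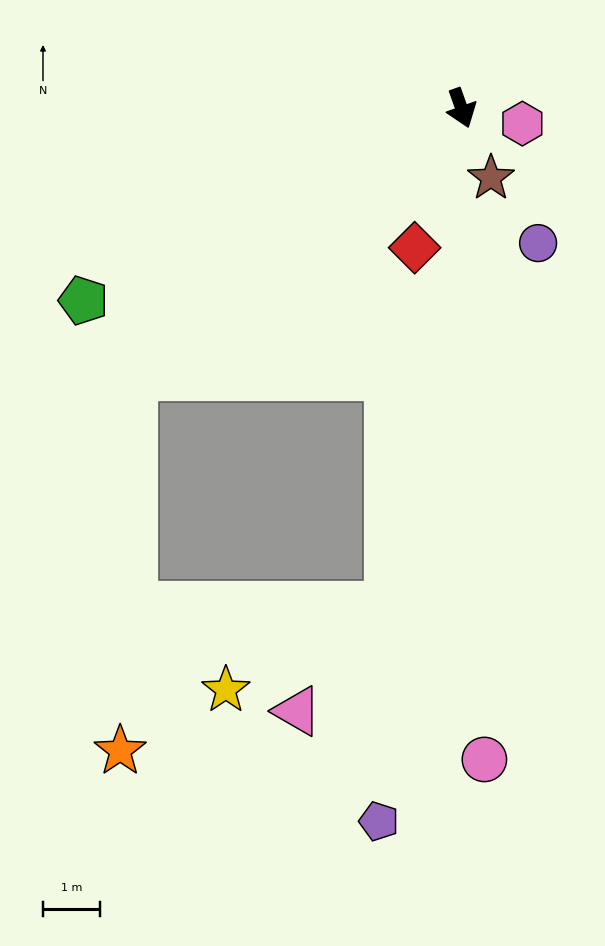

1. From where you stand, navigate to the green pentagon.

turn right 83°, forward 7.5 m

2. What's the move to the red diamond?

turn right 38°, forward 2.6 m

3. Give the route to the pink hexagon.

turn left 56°, forward 1.1 m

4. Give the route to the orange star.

blocked — turn right 70°, forward 7.4 m, then turn left 48°, forward 6.6 m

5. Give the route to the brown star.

turn left 3°, forward 1.3 m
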